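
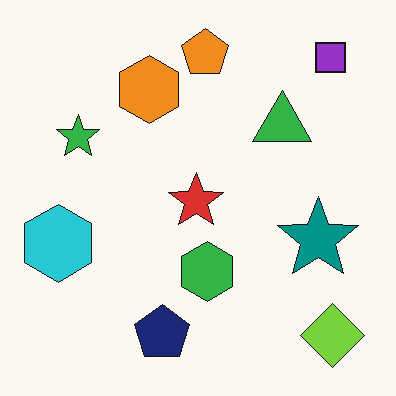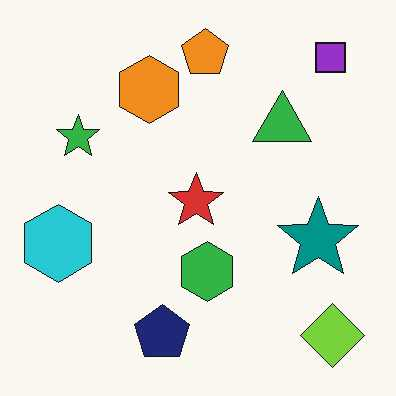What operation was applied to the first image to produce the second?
It was given moderate JPEG compression.

Blocky 8×8 compression artifacts appear around shape edges and the flat background shows ringing — characteristic JPEG degradation.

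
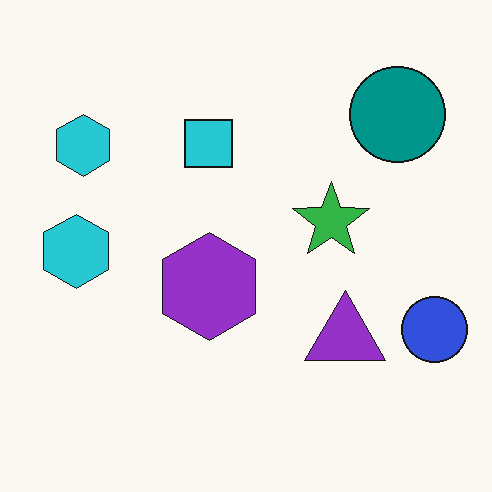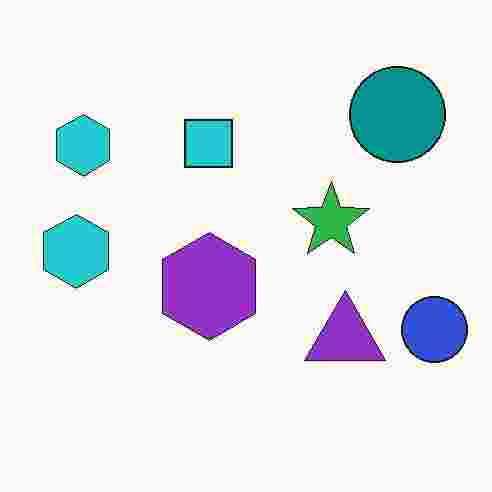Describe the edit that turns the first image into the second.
This is the original image degraded with heavy JPEG compression.

Blocky 8×8 compression artifacts appear around shape edges and the flat background shows ringing — characteristic JPEG degradation.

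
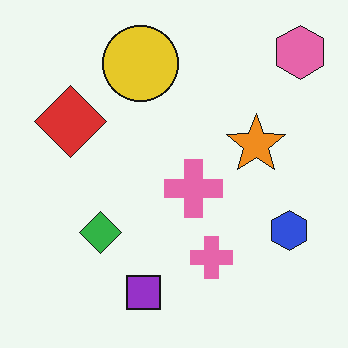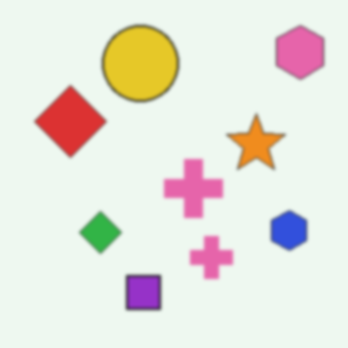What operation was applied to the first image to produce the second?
The image was given a subtle gaussian blur.

Shape edges and outlines are uniformly softened across the whole image.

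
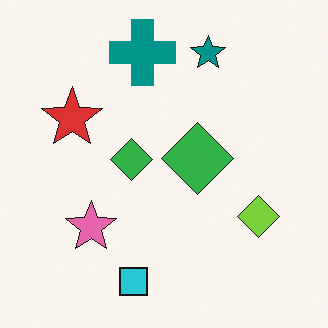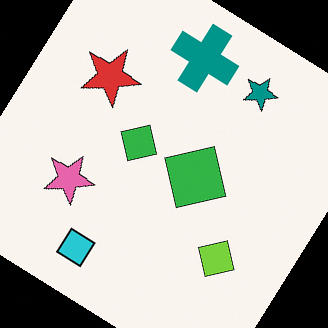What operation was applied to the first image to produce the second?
The transformation is: rotated clockwise by a large amount — several tens of degrees.

Every shape is tilted by the same angle and the image corners show triangular fill wedges — a whole-image rotation by a non-right angle.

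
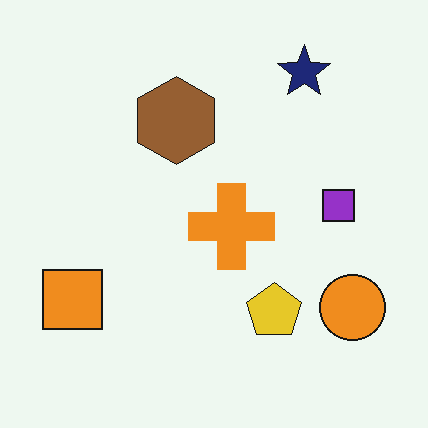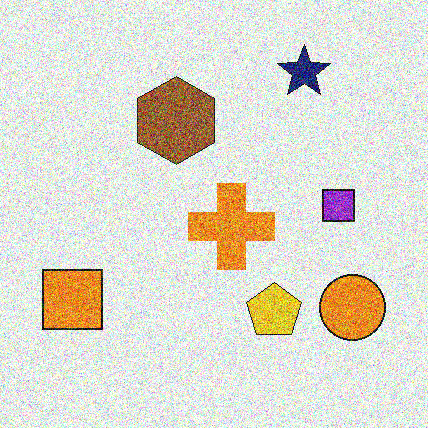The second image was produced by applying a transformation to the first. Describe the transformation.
It was degraded with strong gaussian noise.

Random speckle covers the whole image, including the flat background.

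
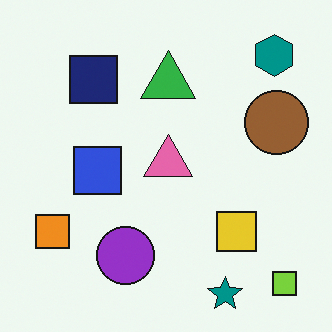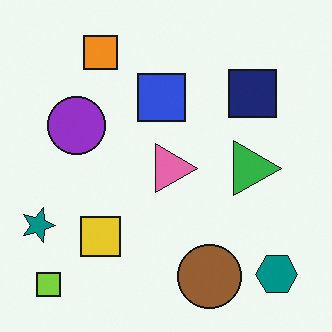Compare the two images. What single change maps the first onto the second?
Rotated 90° clockwise.

The lime square sits in the bottom-right of the first image and the bottom-left of the second — consistent with a whole-image 90° clockwise rotation.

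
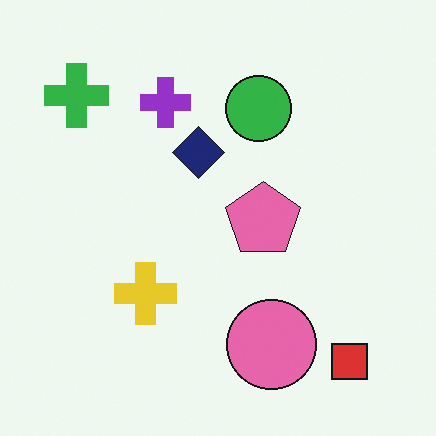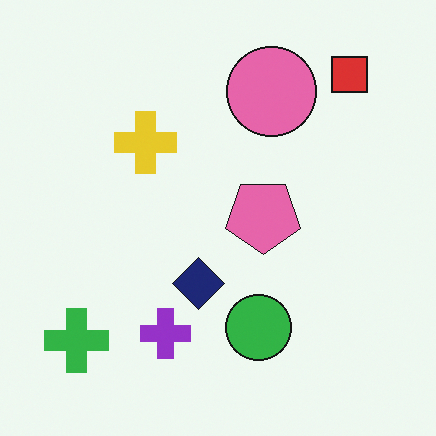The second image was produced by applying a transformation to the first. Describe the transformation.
The transformation is: flipped vertically (top ↔ bottom).

The red square is in the bottom-right of the first image and the top-right of the second — shapes on opposite sides of the horizontal midline have swapped in a mirror flip.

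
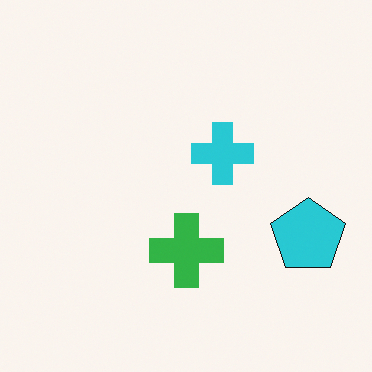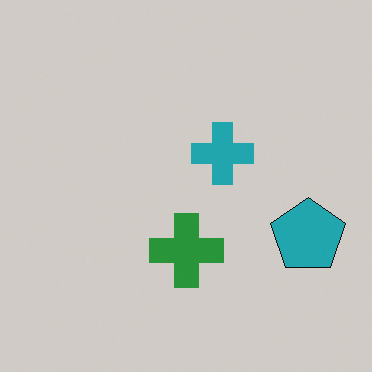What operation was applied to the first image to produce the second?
The second image is the first slightly darkened.

Every pixel — background and shapes alike — is uniformly darkened.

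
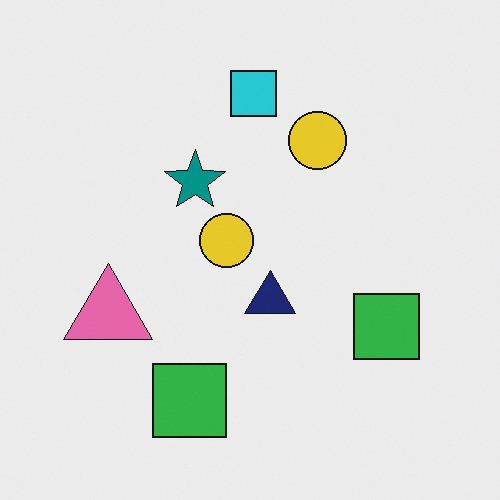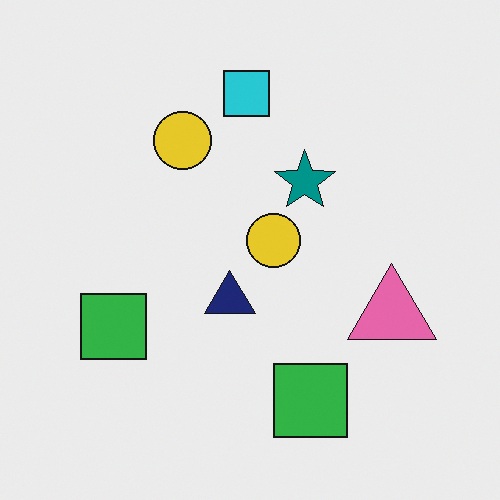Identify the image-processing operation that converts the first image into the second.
Flipped horizontally (left ↔ right).

The pink triangle is in the left of the first image and the right of the second — shapes on opposite sides of the vertical midline have swapped in a mirror flip.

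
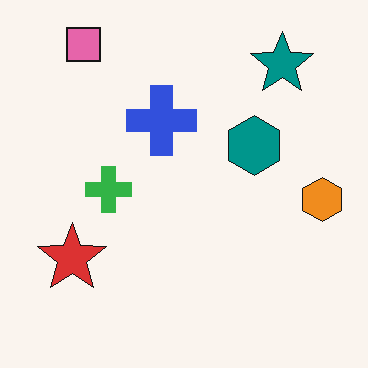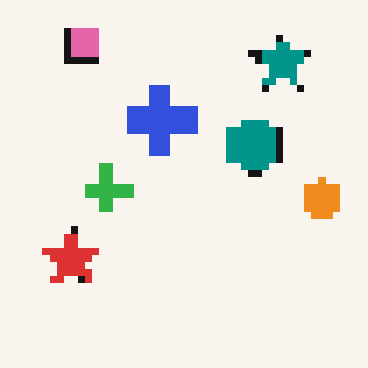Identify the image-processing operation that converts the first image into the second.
The transformation is: moderately pixelated.

Shapes are reduced to large square blocks; fine edges and outlines are lost — a downscale-then-upscale (mosaic) effect.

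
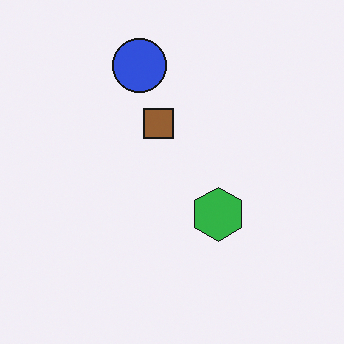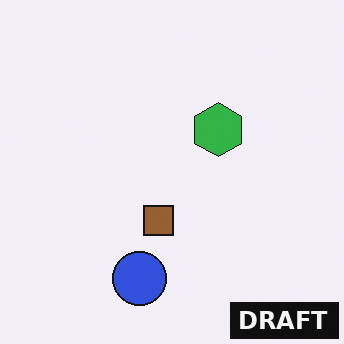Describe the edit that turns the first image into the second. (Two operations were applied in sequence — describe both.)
Flipped vertically (top ↔ bottom), then watermarked with the text "DRAFT" in the lower-right corner.

The blue circle is in the top of the first image and the bottom of the second — shapes on opposite sides of the horizontal midline have swapped in a mirror flip. A dark label reading "DRAFT" appears in the lower-right corner.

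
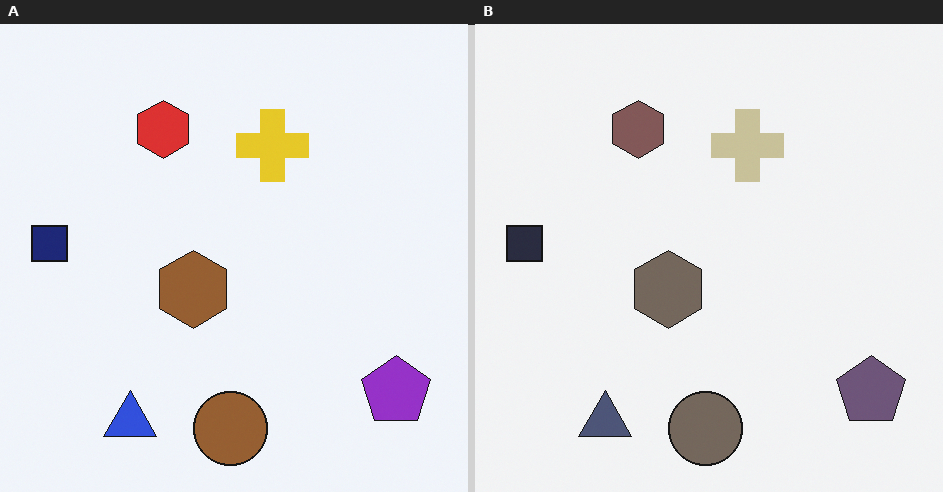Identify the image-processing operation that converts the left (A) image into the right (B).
This is the original image made much more muted (saturation change).

All colors are more muted and greyish — a global saturation change.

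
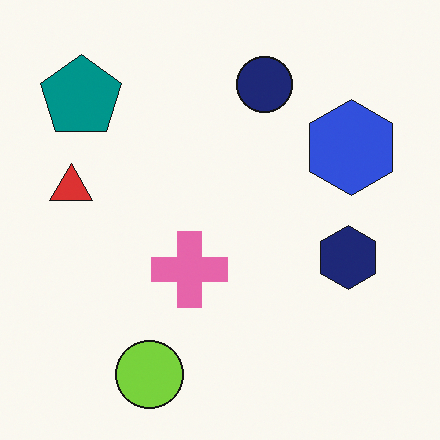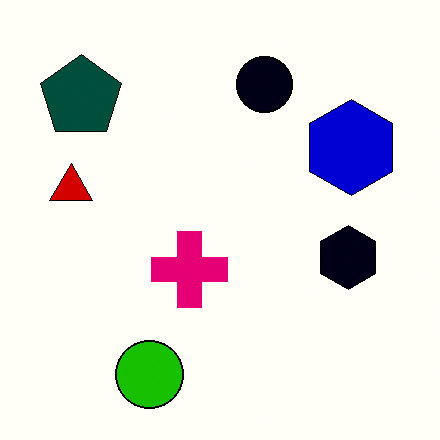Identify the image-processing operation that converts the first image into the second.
Boosted in contrast.

Tones are pushed away from mid-grey across the whole image — a global contrast change.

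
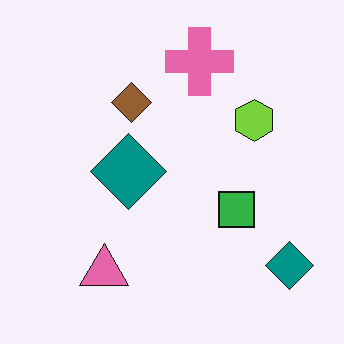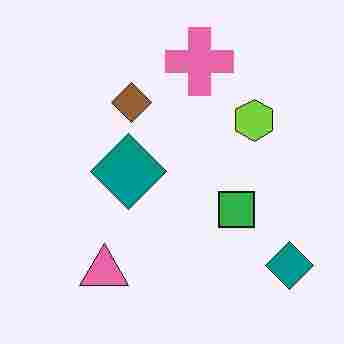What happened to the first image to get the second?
The image was degraded with heavy JPEG compression.

Blocky 8×8 compression artifacts appear around shape edges and the flat background shows ringing — characteristic JPEG degradation.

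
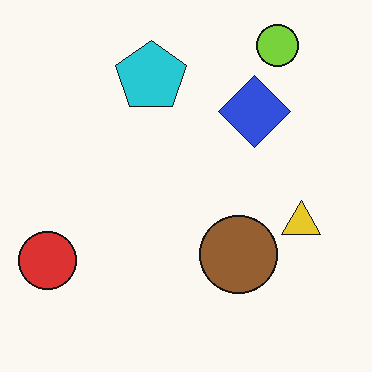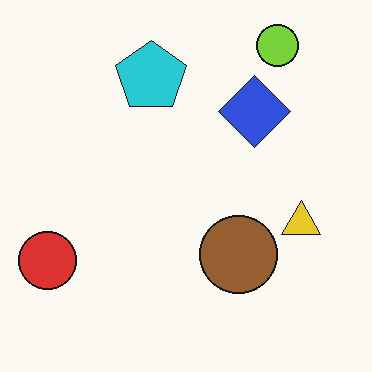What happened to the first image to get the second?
The second image is the first JPEG-compressed with visible artifacts.

Blocky 8×8 compression artifacts appear around shape edges and the flat background shows ringing — characteristic JPEG degradation.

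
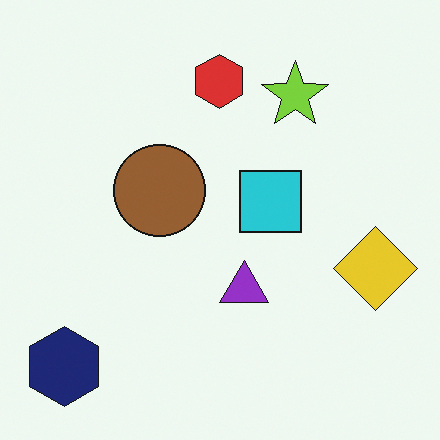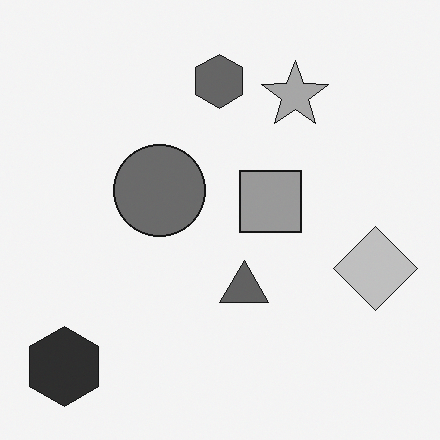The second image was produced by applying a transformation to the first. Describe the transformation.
This is the original image converted to grayscale.

All color is removed — every shape is now a shade of grey.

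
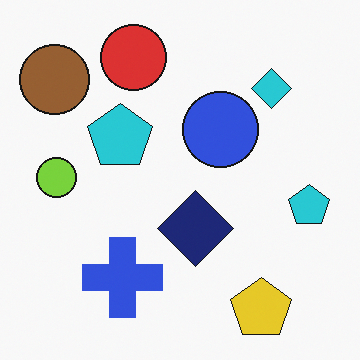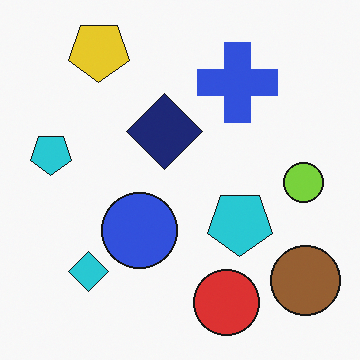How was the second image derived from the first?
The image was rotated 180°.

The brown circle sits in the top-left of the first image and the bottom-right of the second — consistent with a whole-image 180° rotation.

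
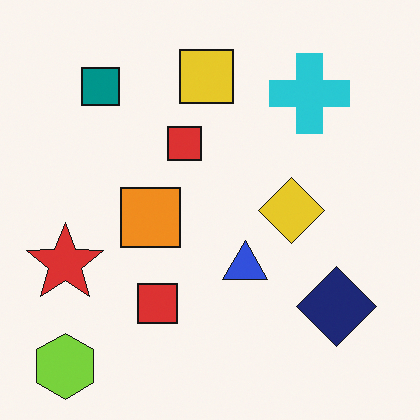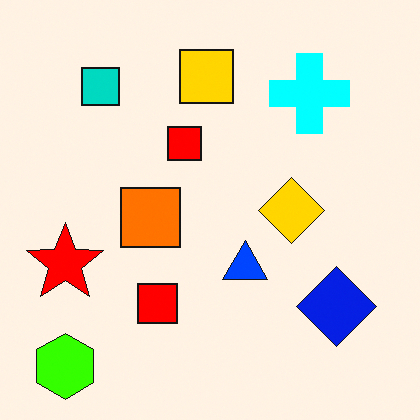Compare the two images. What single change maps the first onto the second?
It was made much more vivid (saturation change).

All colors are more vivid — a global saturation change.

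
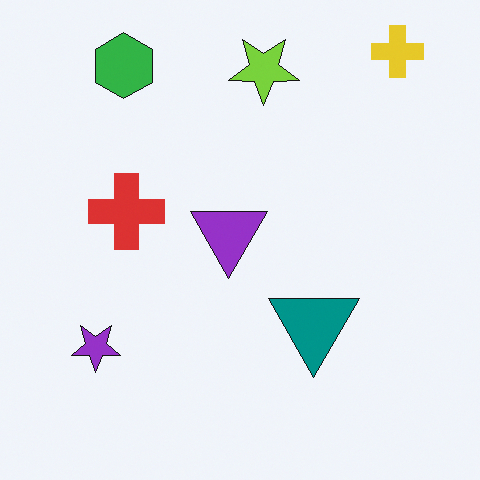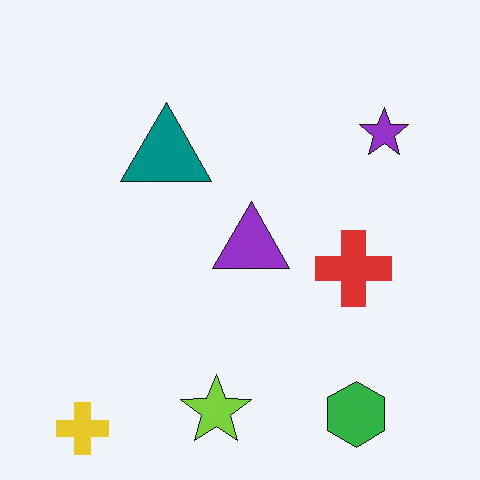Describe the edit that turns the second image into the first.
This is the original image rotated 180°.

The yellow cross sits in the bottom-left of the second image and the top-right of the first — consistent with a whole-image 180° rotation.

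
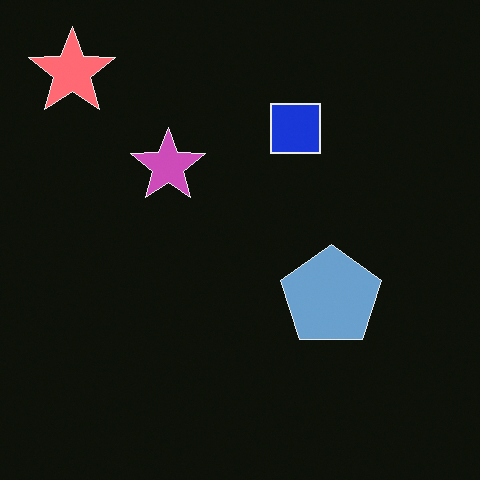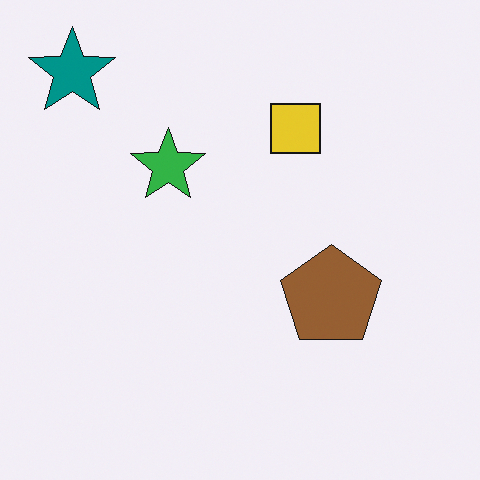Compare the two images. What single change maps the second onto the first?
It was color-inverted (negative).

The light background has become dark and every shape's color is its complement — a photographic negative.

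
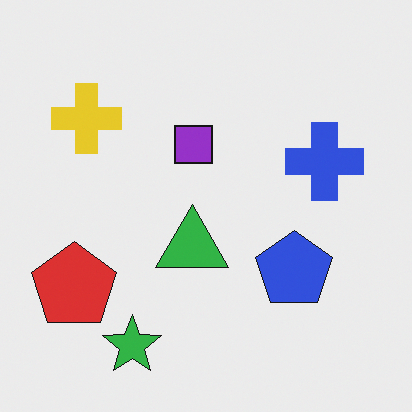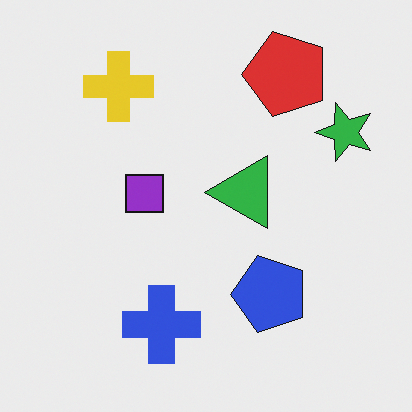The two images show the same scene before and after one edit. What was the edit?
The transformation is: transposed (reflected across the top-left ↔ bottom-right diagonal).

Shapes have swapped their row and column positions — what was in the top-right is now in the bottom-left — a diagonal reflection.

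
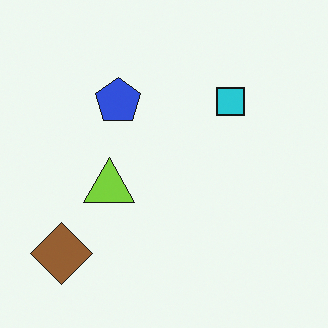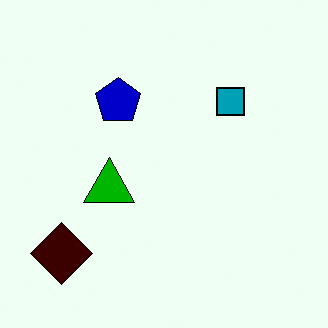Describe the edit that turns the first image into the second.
The transformation is: boosted in contrast.

Tones are pushed away from mid-grey across the whole image — a global contrast change.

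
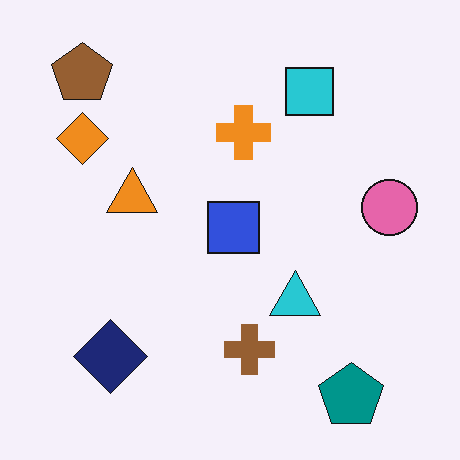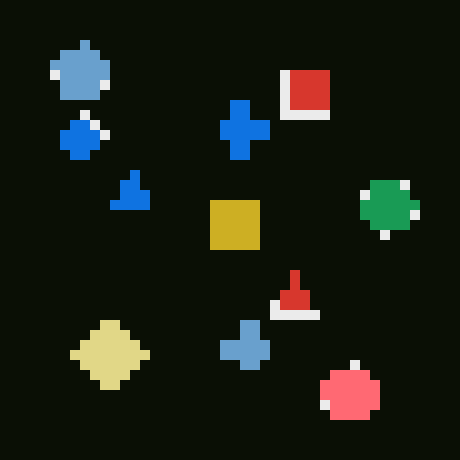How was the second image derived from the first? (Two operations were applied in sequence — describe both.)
This is the original image color-inverted (negative), then heavily pixelated into large blocks.

The light background has become dark and every shape's color is its complement — a photographic negative. Shapes are reduced to large square blocks; fine edges and outlines are lost — a downscale-then-upscale (mosaic) effect.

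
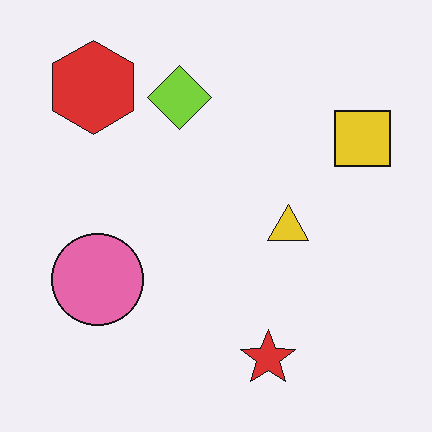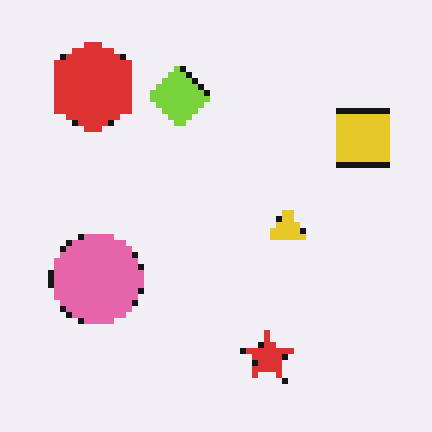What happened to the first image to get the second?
This is the original image pixelated into visible square blocks.

Shapes are reduced to large square blocks; fine edges and outlines are lost — a downscale-then-upscale (mosaic) effect.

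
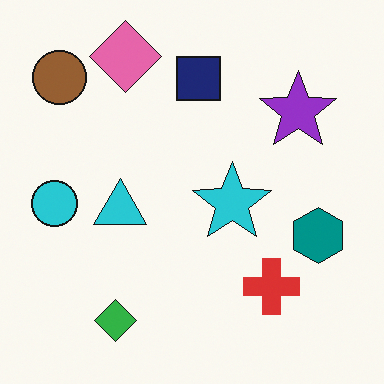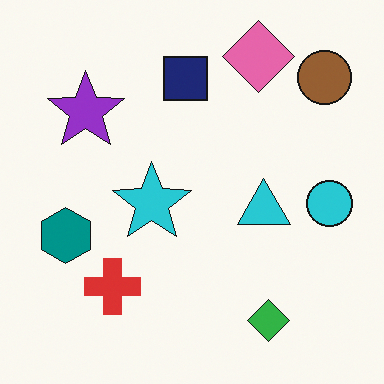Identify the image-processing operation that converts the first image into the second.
The image was flipped horizontally (left ↔ right).

The cyan circle is in the left of the first image and the right of the second — shapes on opposite sides of the vertical midline have swapped in a mirror flip.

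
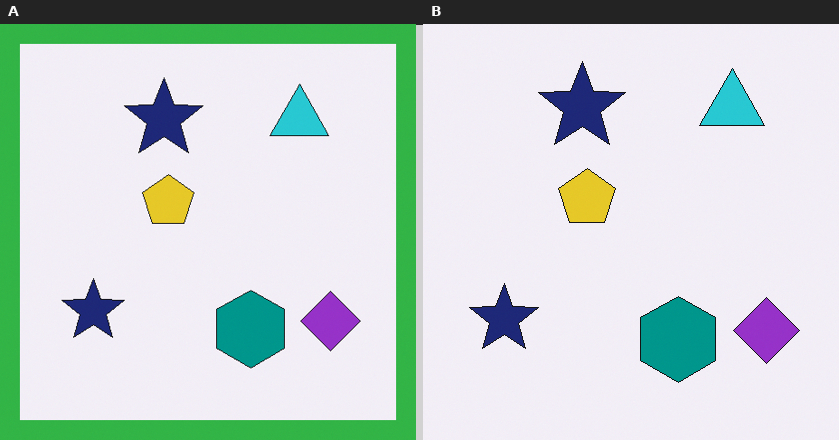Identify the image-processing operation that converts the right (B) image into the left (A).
The left (A) image is the right (B) framed with a green border.

A solid green frame runs around the edge of the left (A) image, with the content slightly shrunk inside it.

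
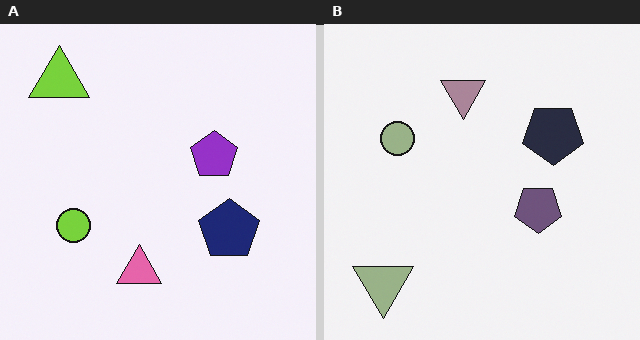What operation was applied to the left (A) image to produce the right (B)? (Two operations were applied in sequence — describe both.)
This is the original image made much more muted (saturation change), then flipped vertically (top ↔ bottom).

All colors are more muted and greyish — a global saturation change. The lime triangle is in the top-left of the left (A) image and the bottom-left of the right (B) — shapes on opposite sides of the horizontal midline have swapped in a mirror flip.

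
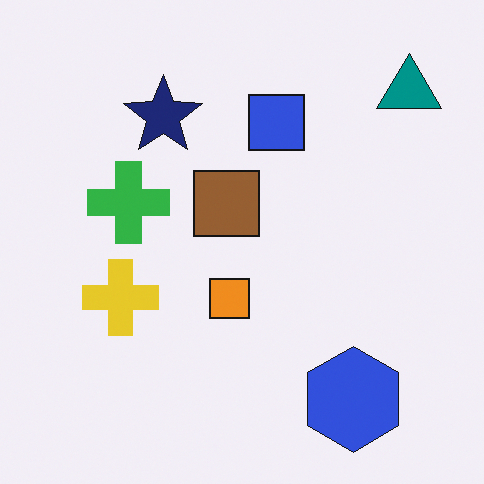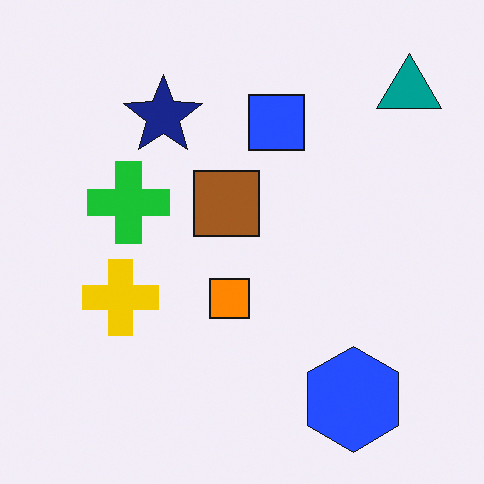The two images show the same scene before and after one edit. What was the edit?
The second image is the first slightly oversaturated.

All colors are more vivid — a global saturation change.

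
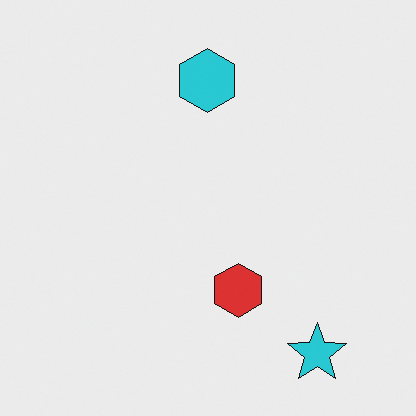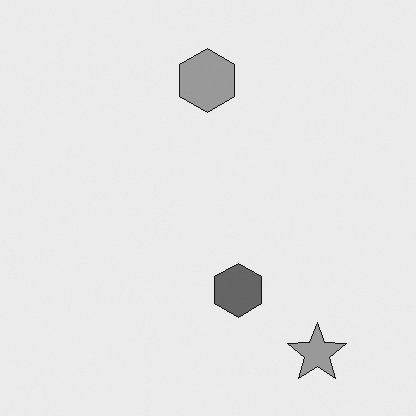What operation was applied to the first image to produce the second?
Converted to grayscale.

All color is removed — every shape is now a shade of grey.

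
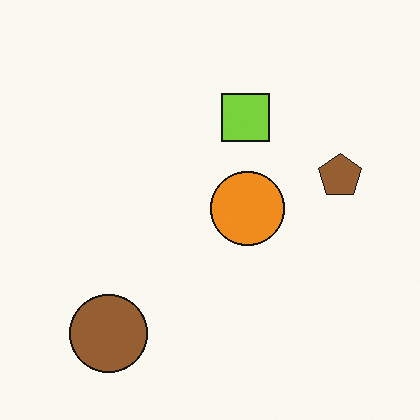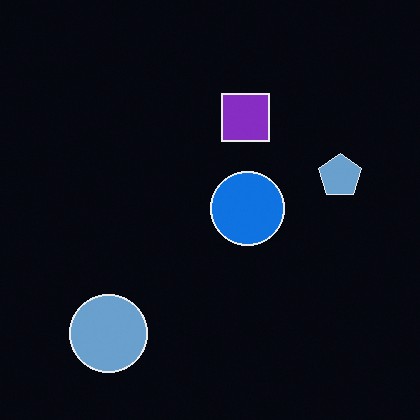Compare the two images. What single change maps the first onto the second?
The image was color-inverted (negative).

The light background has become dark and every shape's color is its complement — a photographic negative.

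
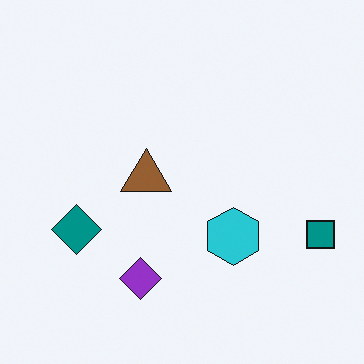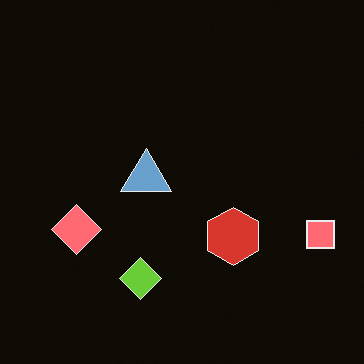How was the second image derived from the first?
It was color-inverted (negative).

The light background has become dark and every shape's color is its complement — a photographic negative.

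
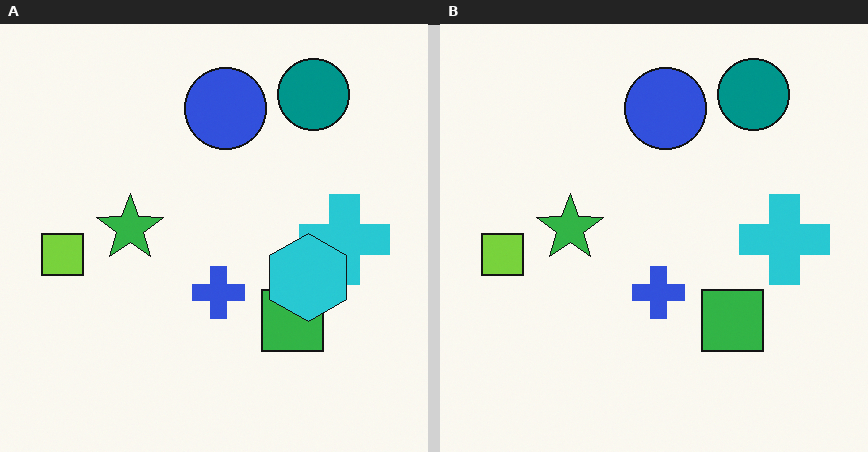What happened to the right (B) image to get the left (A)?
This is the original image overlaid with an additional cyan hexagon.

A cyan hexagon appears in the left (A) image that is absent from the right (B).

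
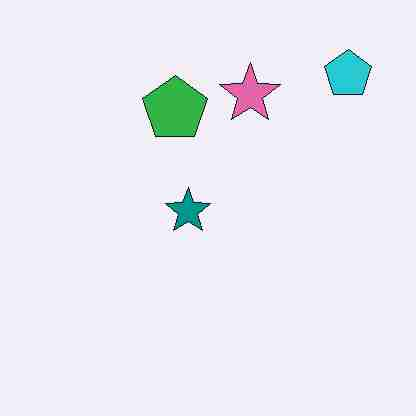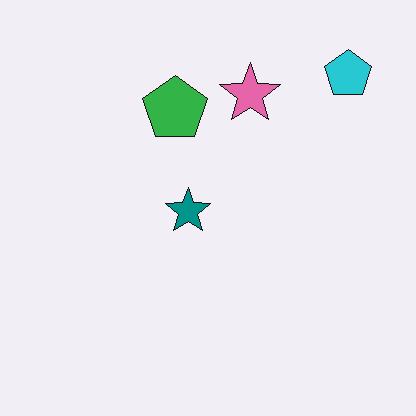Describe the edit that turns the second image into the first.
The image was degraded with heavy JPEG compression.

Blocky 8×8 compression artifacts appear around shape edges and the flat background shows ringing — characteristic JPEG degradation.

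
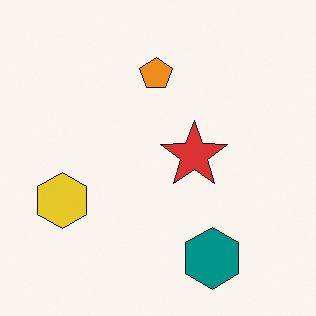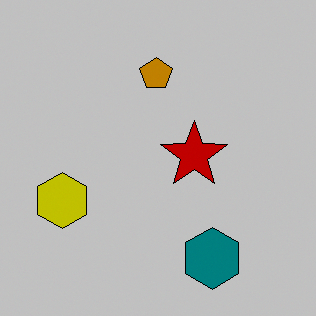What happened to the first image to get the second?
The transformation is: heavily posterized to just a handful of flat colors.

Each flat color has snapped to a coarser quantized level — most visibly, the near-white background has dropped to a flat grey.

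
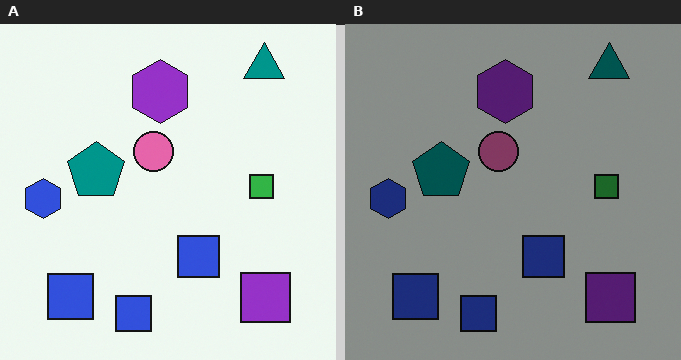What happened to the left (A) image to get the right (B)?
This is the original image substantially darkened.

Every pixel — background and shapes alike — is uniformly darkened.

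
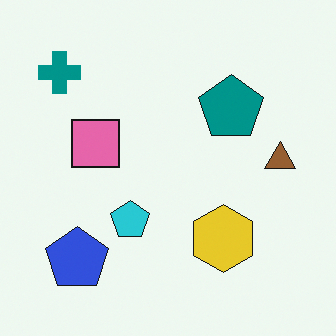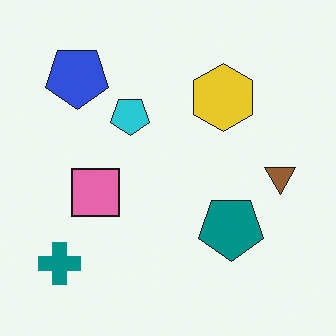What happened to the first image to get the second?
It was flipped vertically (top ↔ bottom).

The teal cross is in the top-left of the first image and the bottom-left of the second — shapes on opposite sides of the horizontal midline have swapped in a mirror flip.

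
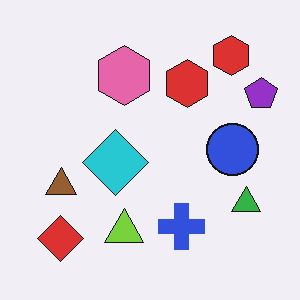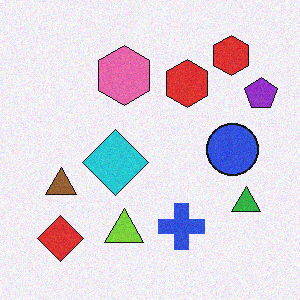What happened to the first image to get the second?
The second image is the first degraded with subtle gaussian noise.

Random speckle covers the whole image, including the flat background.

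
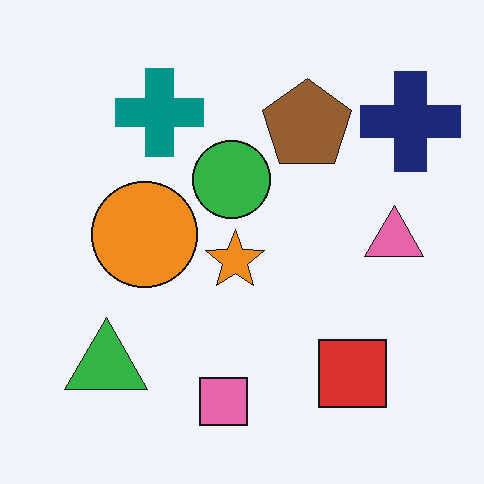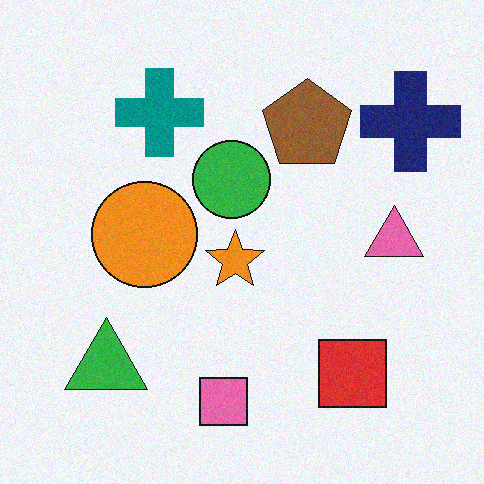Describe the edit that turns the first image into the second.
It was degraded with light additive noise.

Random speckle covers the whole image, including the flat background.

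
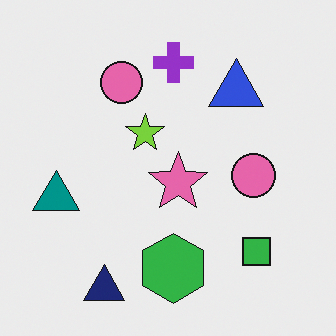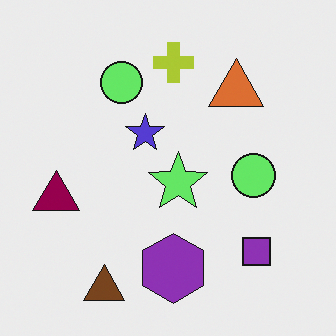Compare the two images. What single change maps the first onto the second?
This is the original image hue-shifted by a moderate amount.

Every shape's color has rotated by the same amount around the hue wheel — a uniform hue shift.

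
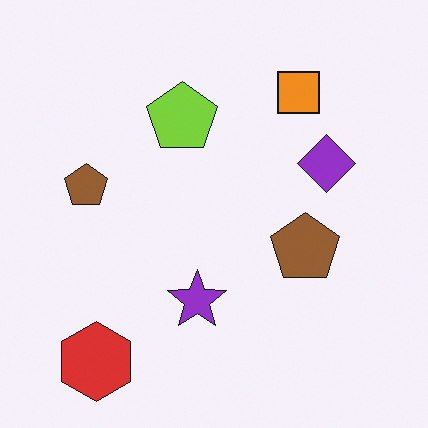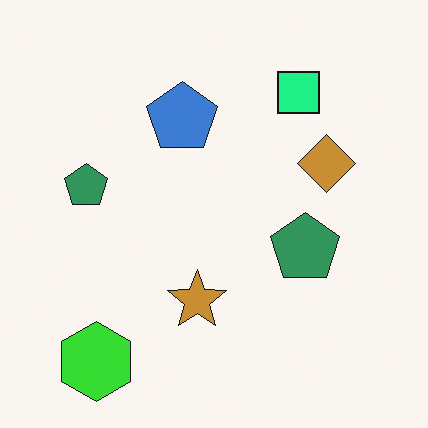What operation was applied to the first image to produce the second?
The image was hue-shifted by a moderate amount.

Every shape's color has rotated by the same amount around the hue wheel — a uniform hue shift.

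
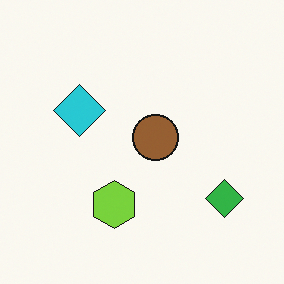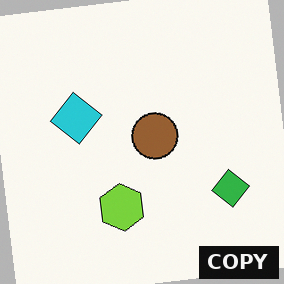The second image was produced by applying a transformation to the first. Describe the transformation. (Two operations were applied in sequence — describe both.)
The image was rotated counter-clockwise by a slight angle, then watermarked with the text "COPY" in the lower-right corner.

Every shape is tilted by the same angle and the image corners show triangular fill wedges — a whole-image rotation by a non-right angle. A dark label reading "COPY" appears in the lower-right corner.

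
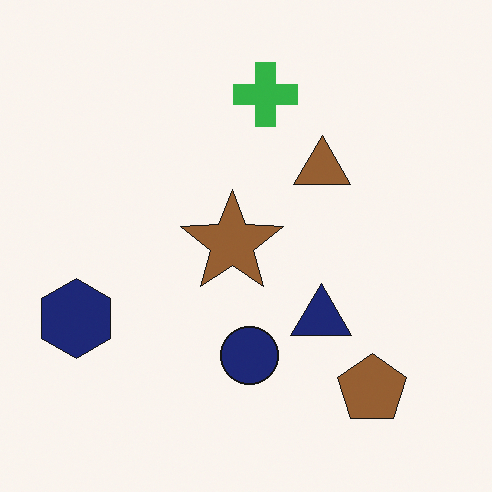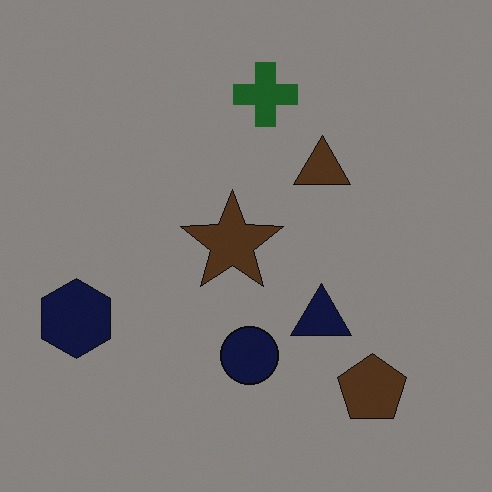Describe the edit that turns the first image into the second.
It was noticeably darkened.

Every pixel — background and shapes alike — is uniformly darkened.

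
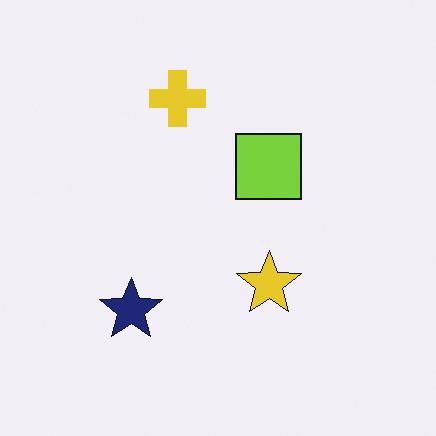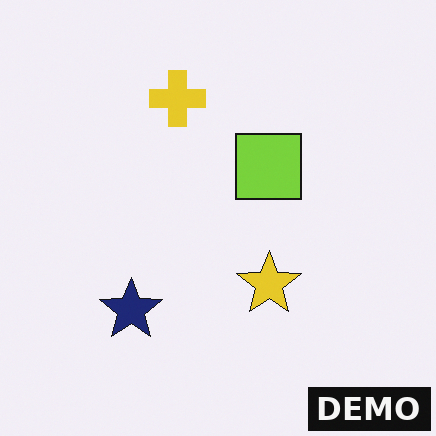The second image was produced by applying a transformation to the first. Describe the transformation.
This is the original image watermarked with the text "DEMO" in the lower-right corner.

A dark label reading "DEMO" appears in the lower-right corner.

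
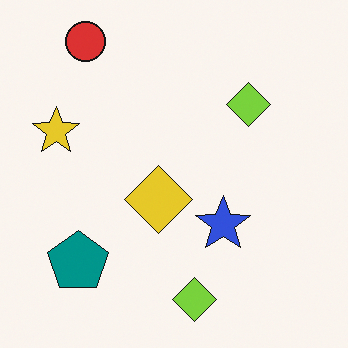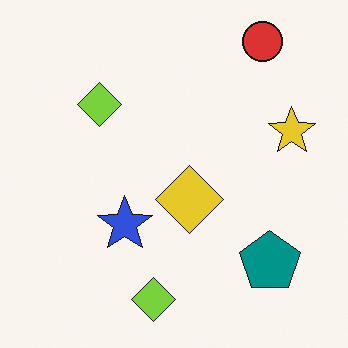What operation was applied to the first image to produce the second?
The image was flipped horizontally (left ↔ right).

The yellow star is in the left of the first image and the right of the second — shapes on opposite sides of the vertical midline have swapped in a mirror flip.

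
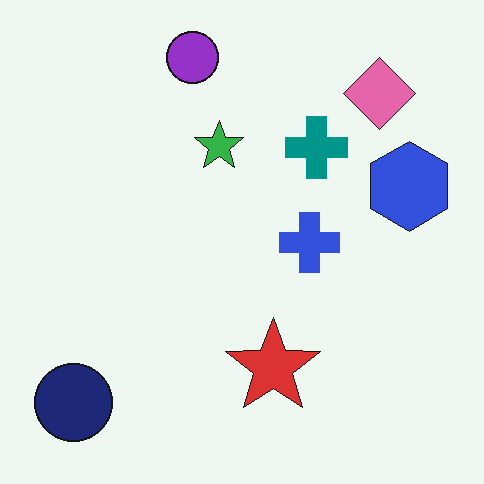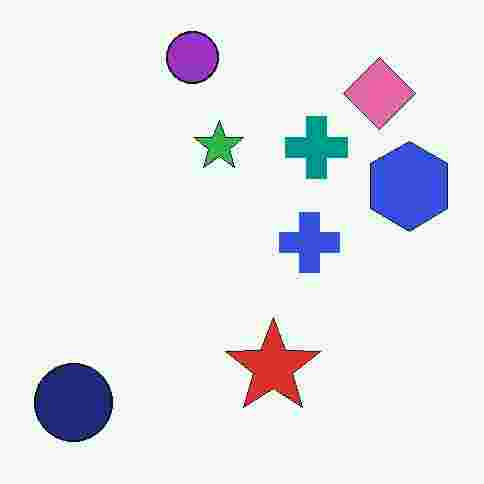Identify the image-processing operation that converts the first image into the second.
The second image is the first heavily JPEG-compressed with obvious blocking artifacts.

Blocky 8×8 compression artifacts appear around shape edges and the flat background shows ringing — characteristic JPEG degradation.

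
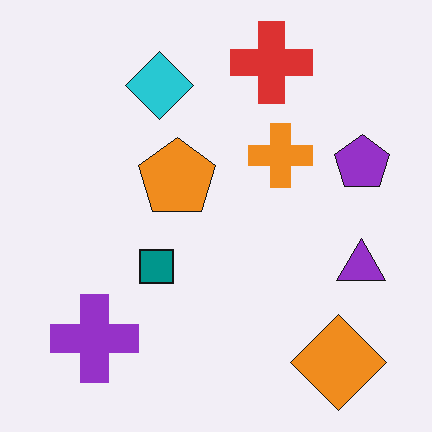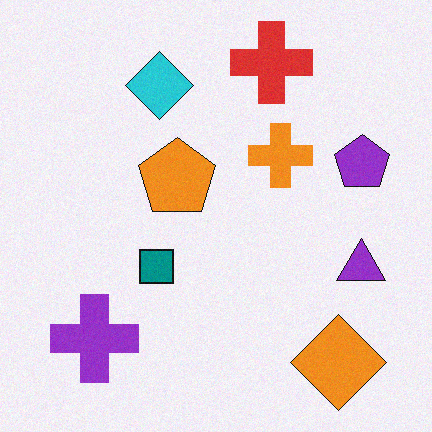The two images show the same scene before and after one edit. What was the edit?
The image was degraded with light additive noise.

Random speckle covers the whole image, including the flat background.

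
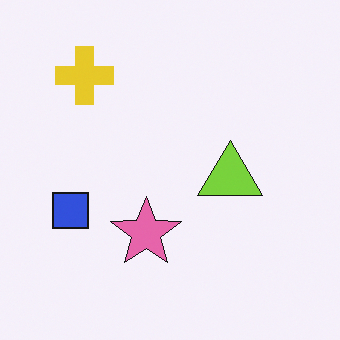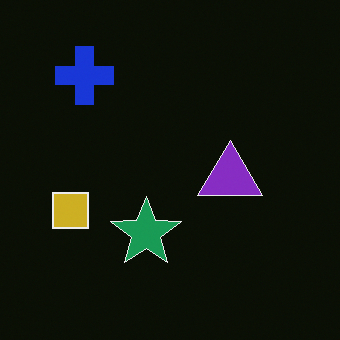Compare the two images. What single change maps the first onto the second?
This is the original image color-inverted (negative).

The light background has become dark and every shape's color is its complement — a photographic negative.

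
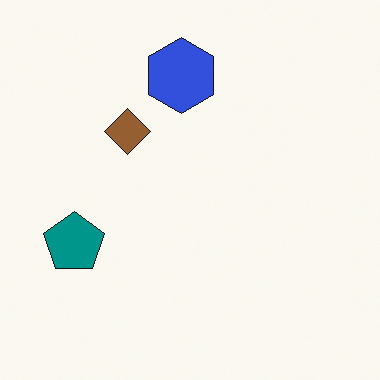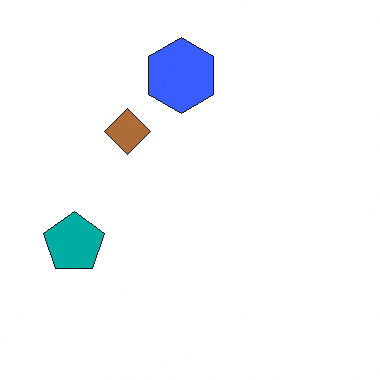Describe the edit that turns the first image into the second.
This is the original image brightened a little.

Every pixel — background and shapes alike — is uniformly brightened.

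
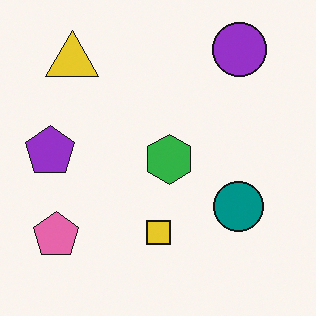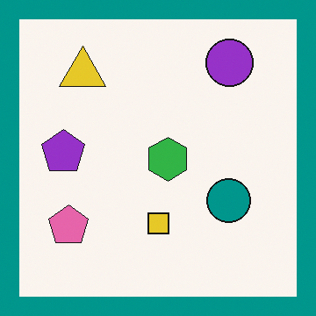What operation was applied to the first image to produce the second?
This is the original image framed with a teal border.

A solid teal frame runs around the edge of the second image, with the content slightly shrunk inside it.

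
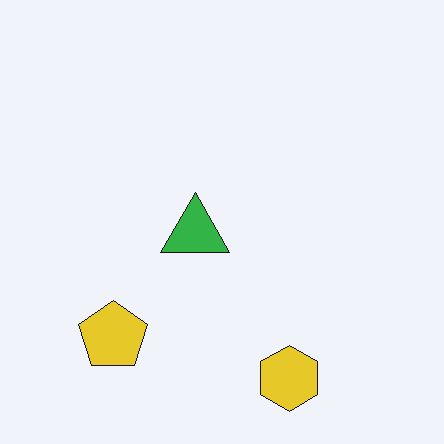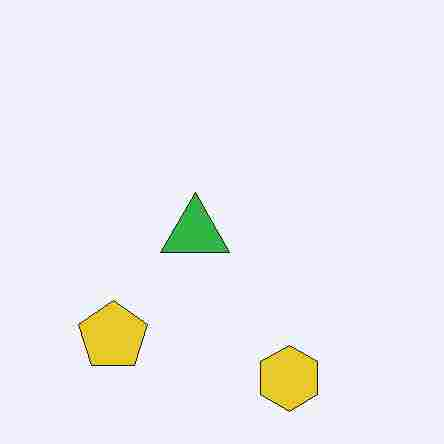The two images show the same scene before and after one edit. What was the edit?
The image was degraded with heavy JPEG compression.

Blocky 8×8 compression artifacts appear around shape edges and the flat background shows ringing — characteristic JPEG degradation.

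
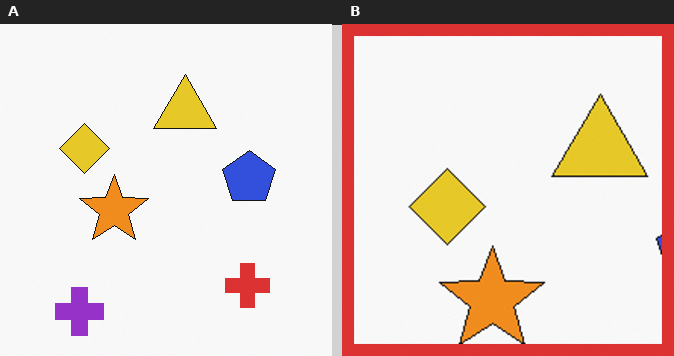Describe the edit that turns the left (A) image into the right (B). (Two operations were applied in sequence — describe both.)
It was cropped tightly and scaled back up, then framed with a red border.

The visible shapes are larger and the field of view is narrower; shapes near the original edges may be partly or wholly outside the frame — a crop-and-rescale. A solid red frame runs around the edge of the right (B) image, with the content slightly shrunk inside it.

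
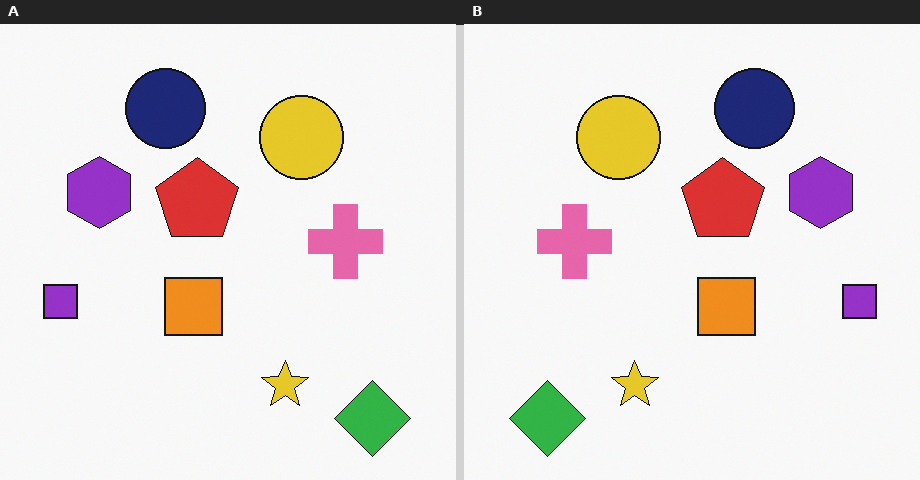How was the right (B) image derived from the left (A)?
Flipped horizontally (left ↔ right).

The purple square is in the left of the left (A) image and the right of the right (B) — shapes on opposite sides of the vertical midline have swapped in a mirror flip.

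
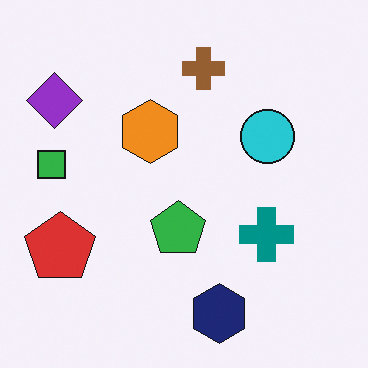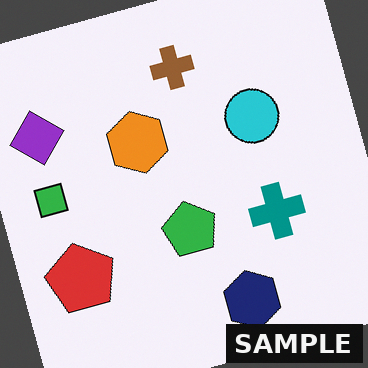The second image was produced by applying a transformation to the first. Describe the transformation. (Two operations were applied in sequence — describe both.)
The second image is the first rotated counter-clockwise by a clearly visible amount, then watermarked with the text "SAMPLE" in the lower-right corner.

Every shape is tilted by the same angle and the image corners show triangular fill wedges — a whole-image rotation by a non-right angle. A dark label reading "SAMPLE" appears in the lower-right corner.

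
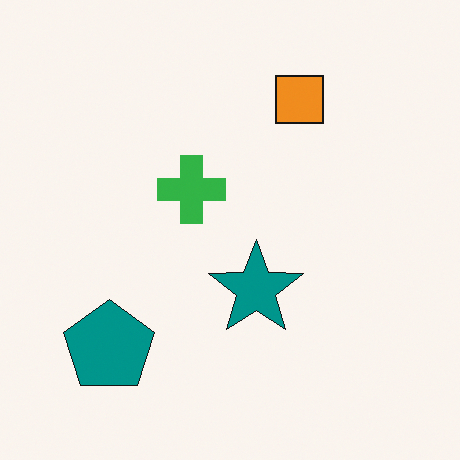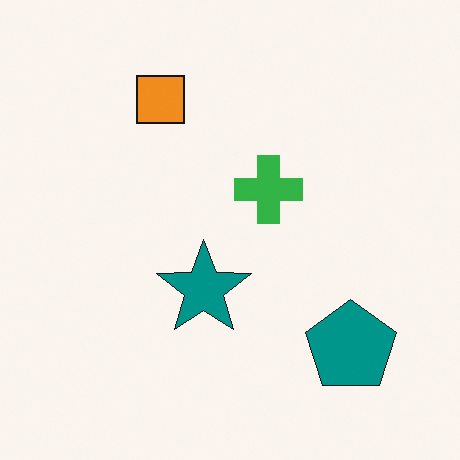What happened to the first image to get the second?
It was flipped horizontally (left ↔ right).

The teal pentagon is in the bottom-left of the first image and the bottom-right of the second — shapes on opposite sides of the vertical midline have swapped in a mirror flip.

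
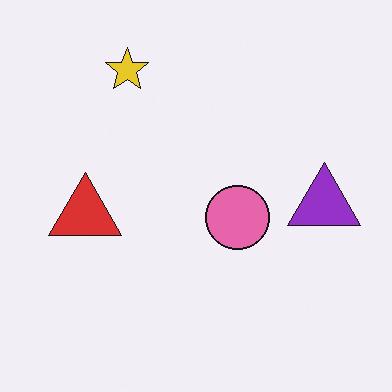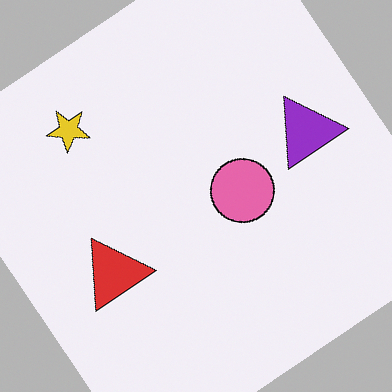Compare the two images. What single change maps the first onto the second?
This is the original image rotated counter-clockwise by a large amount — several tens of degrees.

Every shape is tilted by the same angle and the image corners show triangular fill wedges — a whole-image rotation by a non-right angle.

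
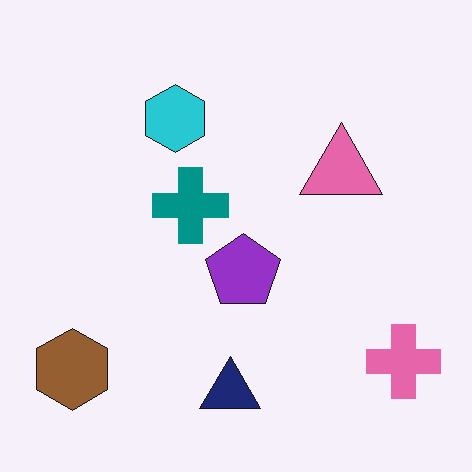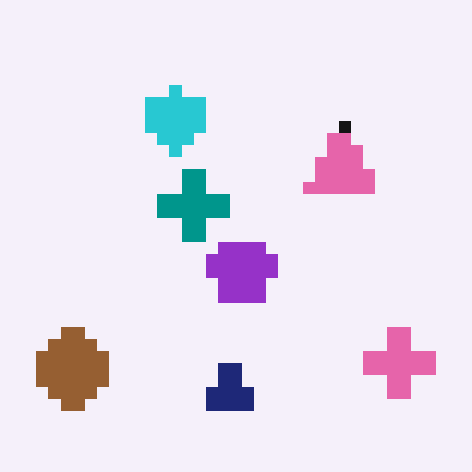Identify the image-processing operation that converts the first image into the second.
The second image is the first heavily pixelated into large blocks.

Shapes are reduced to large square blocks; fine edges and outlines are lost — a downscale-then-upscale (mosaic) effect.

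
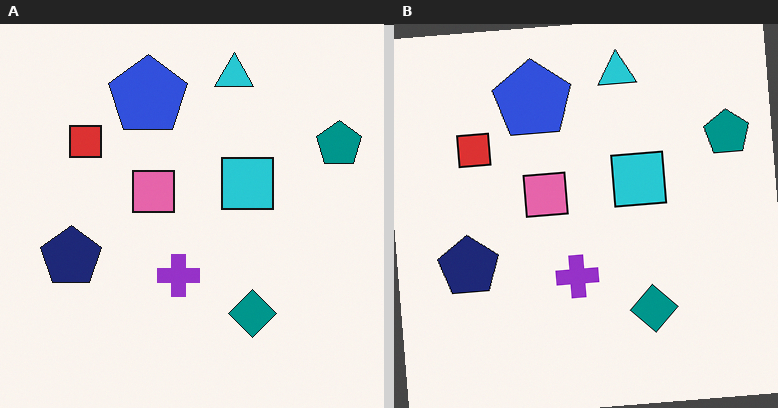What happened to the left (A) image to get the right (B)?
The image was rotated counter-clockwise by a few degrees.

Every shape is tilted by the same angle and the image corners show triangular fill wedges — a whole-image rotation by a non-right angle.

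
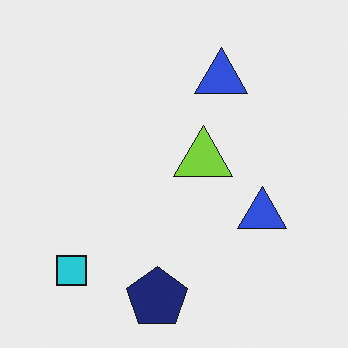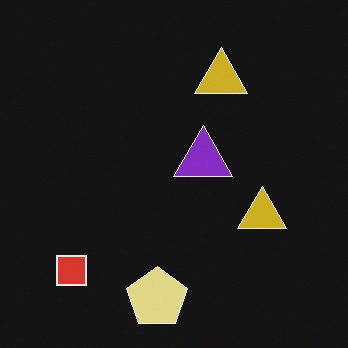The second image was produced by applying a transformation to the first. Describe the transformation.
The second image is the first color-inverted (negative).

The light background has become dark and every shape's color is its complement — a photographic negative.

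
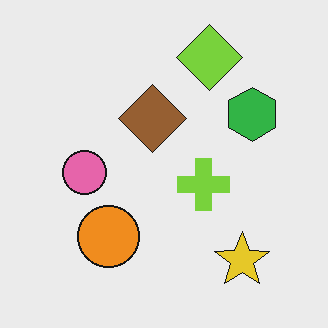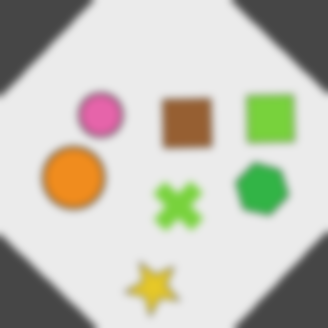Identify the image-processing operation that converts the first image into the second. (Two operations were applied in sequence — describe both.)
The image was rotated clockwise by a large amount — several tens of degrees, then noticeably gaussian-blurred.

Every shape is tilted by the same angle and the image corners show triangular fill wedges — a whole-image rotation by a non-right angle. Shape edges and outlines are uniformly softened across the whole image.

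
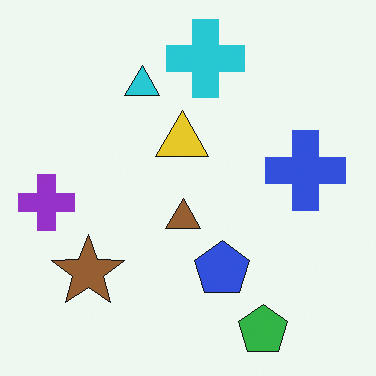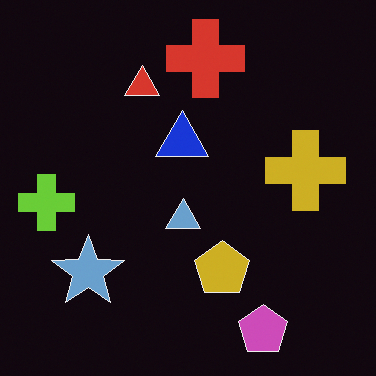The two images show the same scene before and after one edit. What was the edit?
Color-inverted (negative).

The light background has become dark and every shape's color is its complement — a photographic negative.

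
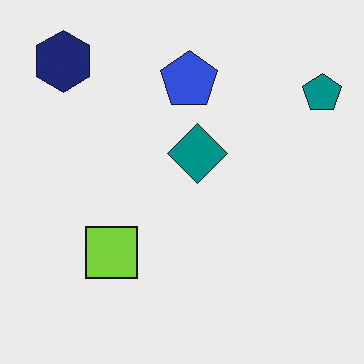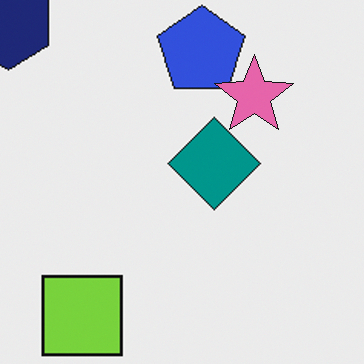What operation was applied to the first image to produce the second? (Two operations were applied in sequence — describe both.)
It was cropped to a modestly smaller region and rescaled, then overlaid with an additional pink star.

The visible shapes are larger and the field of view is narrower; shapes near the original edges may be partly or wholly outside the frame — a crop-and-rescale. A pink star appears in the second image that is absent from the first.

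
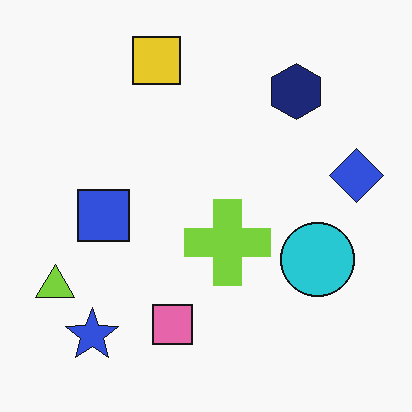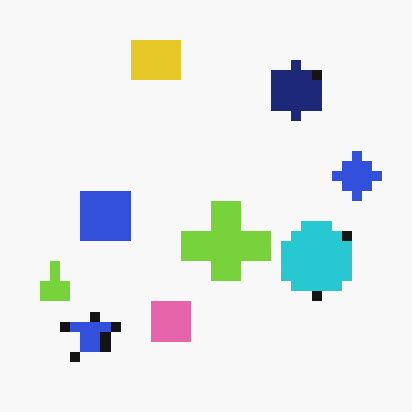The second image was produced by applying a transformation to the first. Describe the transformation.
The image was coarsely pixelated.

Shapes are reduced to large square blocks; fine edges and outlines are lost — a downscale-then-upscale (mosaic) effect.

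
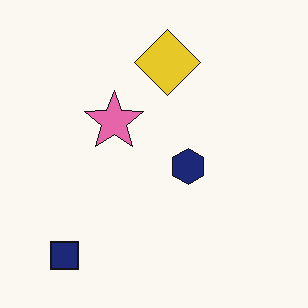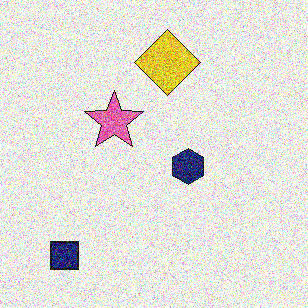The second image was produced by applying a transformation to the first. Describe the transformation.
It was degraded with a thick layer of grain.

Random speckle covers the whole image, including the flat background.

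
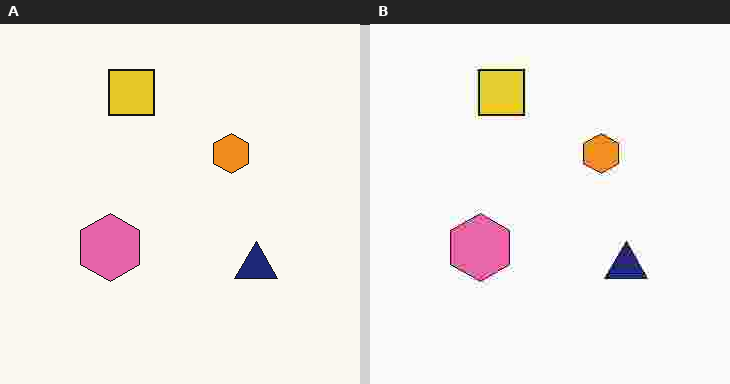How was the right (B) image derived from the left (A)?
The right (B) image is the left (A) heavily JPEG-compressed with obvious blocking artifacts.

Blocky 8×8 compression artifacts appear around shape edges and the flat background shows ringing — characteristic JPEG degradation.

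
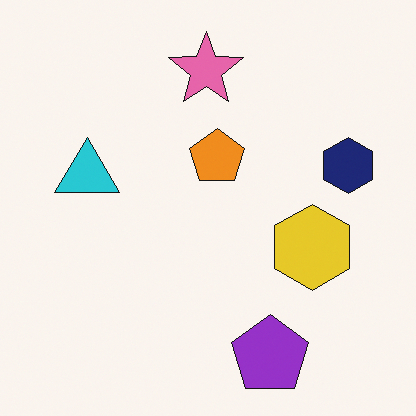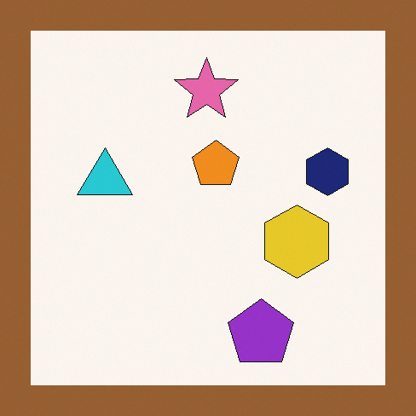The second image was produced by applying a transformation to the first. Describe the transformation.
The transformation is: framed with a brown border.

A solid brown frame runs around the edge of the second image, with the content slightly shrunk inside it.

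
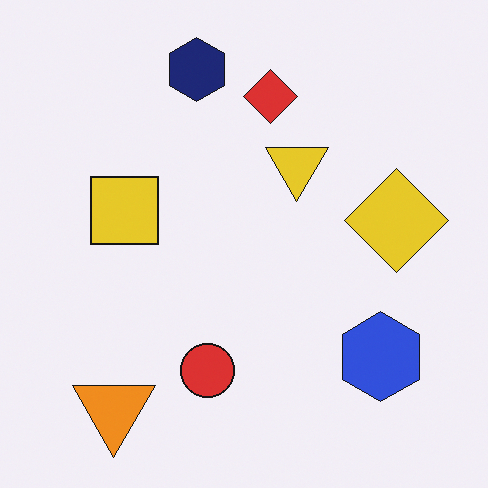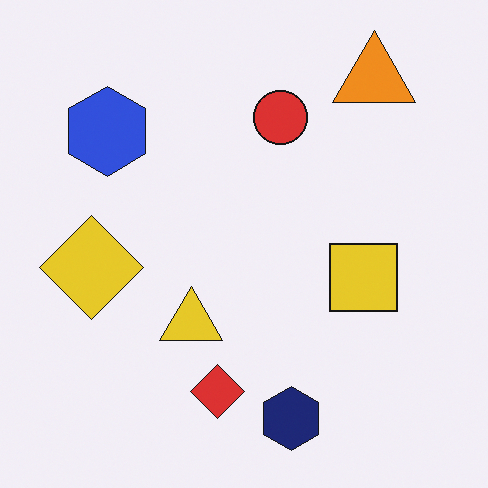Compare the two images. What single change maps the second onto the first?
Rotated 180°.

The orange triangle sits in the top-right of the second image and the bottom-left of the first — consistent with a whole-image 180° rotation.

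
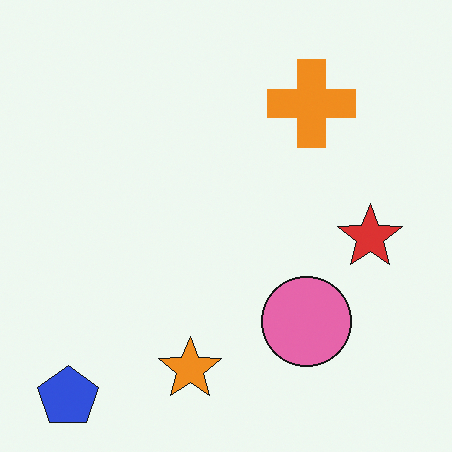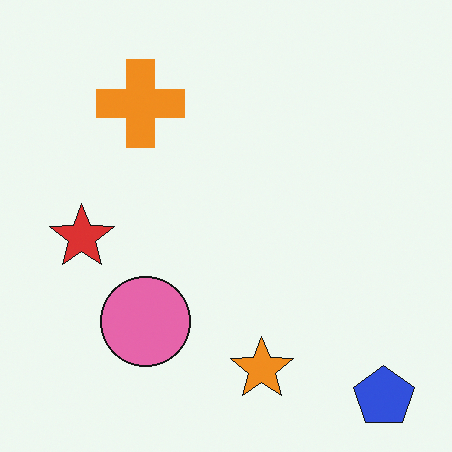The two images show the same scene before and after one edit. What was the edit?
The image was flipped horizontally (left ↔ right).

The blue pentagon is in the bottom-left of the first image and the bottom-right of the second — shapes on opposite sides of the vertical midline have swapped in a mirror flip.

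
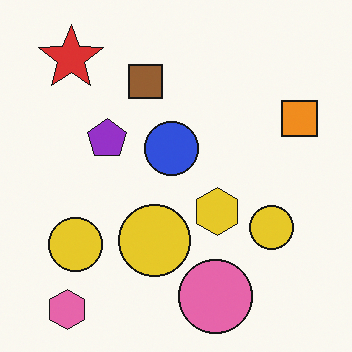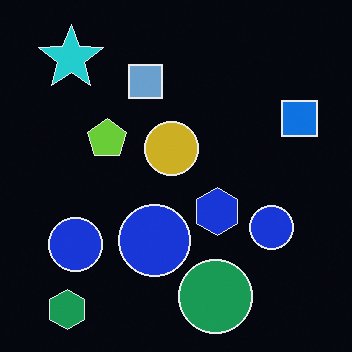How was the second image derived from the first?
Color-inverted (negative).

The light background has become dark and every shape's color is its complement — a photographic negative.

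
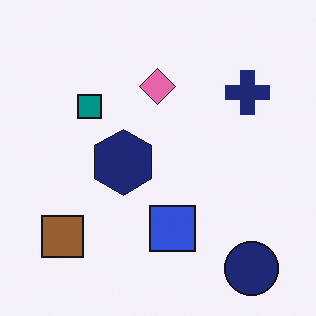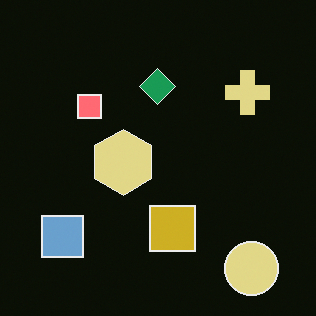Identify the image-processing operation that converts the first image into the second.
Color-inverted (negative).

The light background has become dark and every shape's color is its complement — a photographic negative.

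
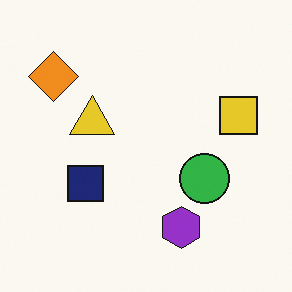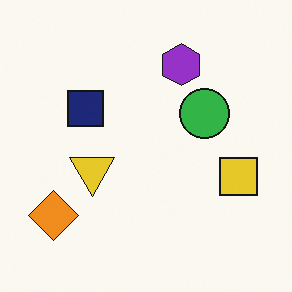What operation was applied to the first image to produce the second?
This is the original image flipped vertically (top ↔ bottom).

The purple hexagon is in the bottom of the first image and the top of the second — shapes on opposite sides of the horizontal midline have swapped in a mirror flip.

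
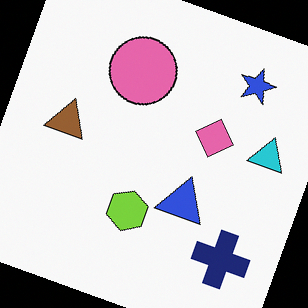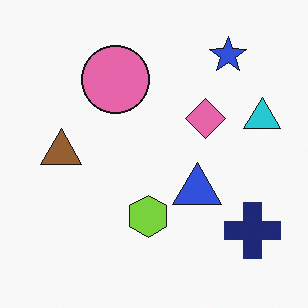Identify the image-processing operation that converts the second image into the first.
Rotated clockwise by a moderate amount.

Every shape is tilted by the same angle and the image corners show triangular fill wedges — a whole-image rotation by a non-right angle.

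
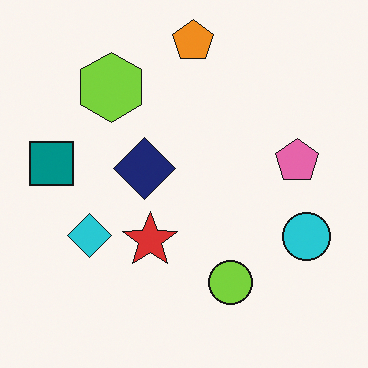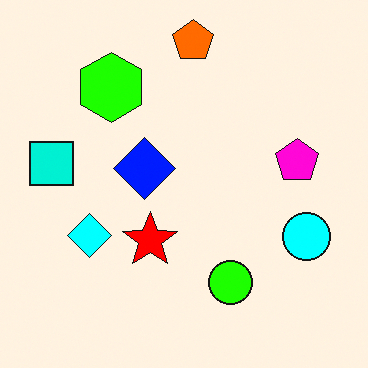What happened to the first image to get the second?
The transformation is: heavily oversaturated.

All colors are more vivid — a global saturation change.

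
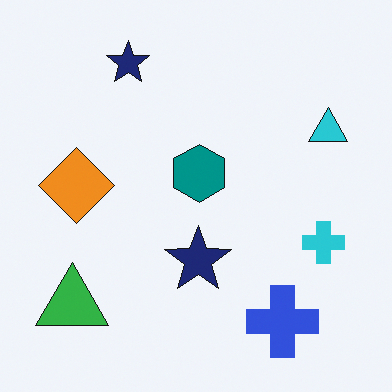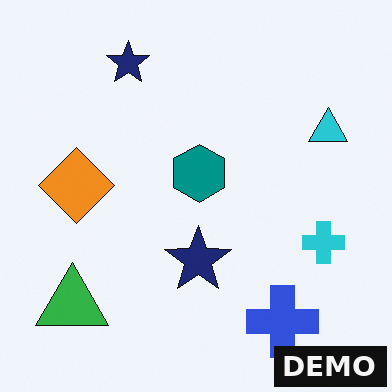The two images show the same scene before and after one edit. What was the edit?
This is the original image watermarked with the text "DEMO" in the lower-right corner.

A dark label reading "DEMO" appears in the lower-right corner.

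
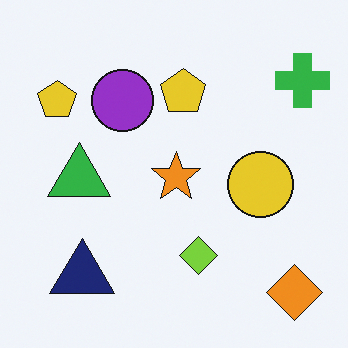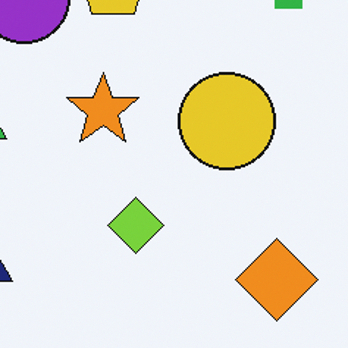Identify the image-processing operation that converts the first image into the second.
The image was cropped slightly and scaled back up.

The visible shapes are larger and the field of view is narrower; shapes near the original edges may be partly or wholly outside the frame — a crop-and-rescale.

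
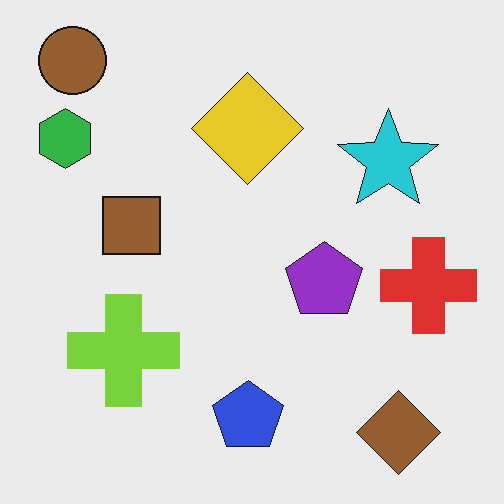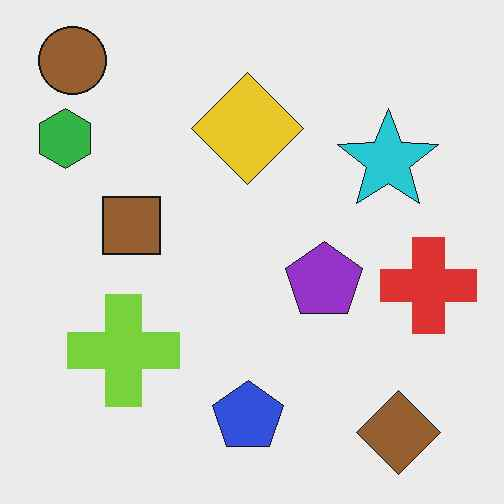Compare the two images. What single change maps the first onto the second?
The second image is the first given moderate JPEG compression.

Blocky 8×8 compression artifacts appear around shape edges and the flat background shows ringing — characteristic JPEG degradation.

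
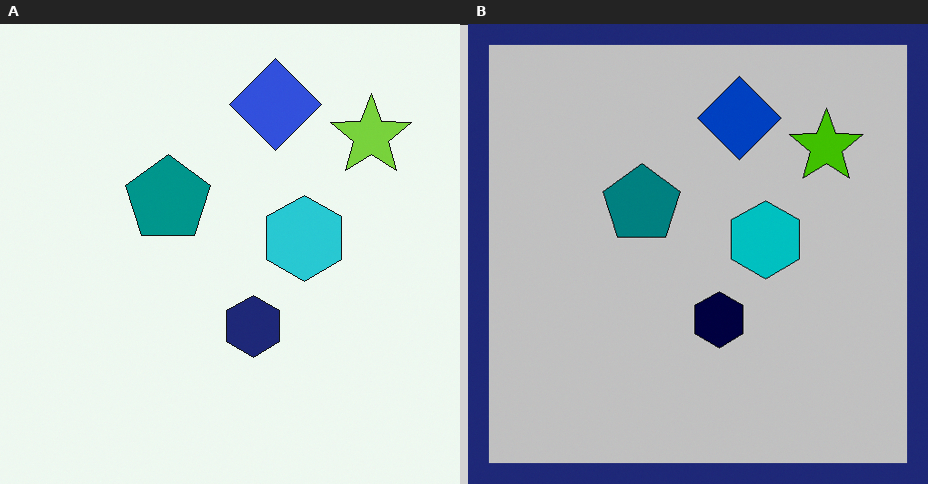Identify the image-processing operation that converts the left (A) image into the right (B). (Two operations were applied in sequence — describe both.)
The transformation is: aggressively posterized, then framed with a navy border.

Each flat color has snapped to a coarser quantized level — most visibly, the near-white background has dropped to a flat grey. A solid navy frame runs around the edge of the right (B) image, with the content slightly shrunk inside it.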